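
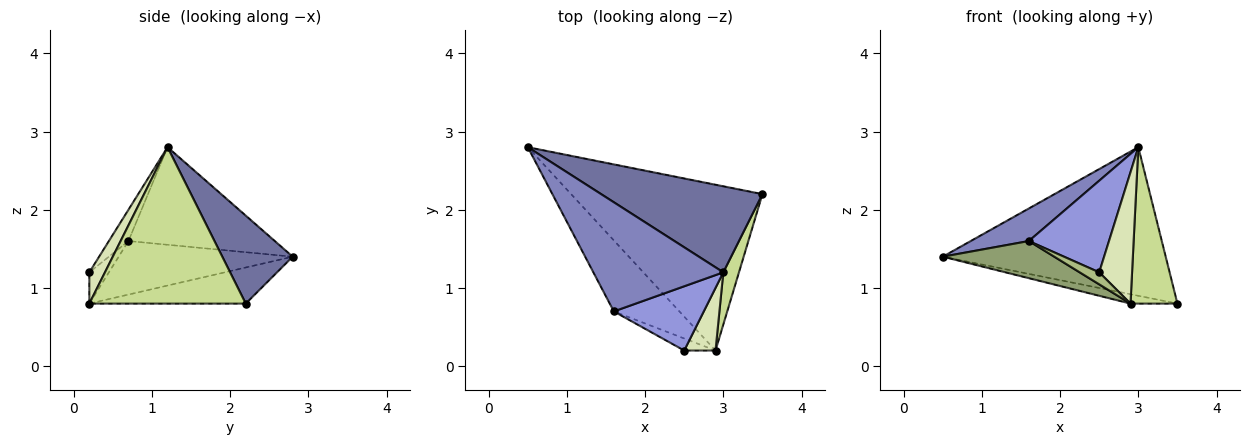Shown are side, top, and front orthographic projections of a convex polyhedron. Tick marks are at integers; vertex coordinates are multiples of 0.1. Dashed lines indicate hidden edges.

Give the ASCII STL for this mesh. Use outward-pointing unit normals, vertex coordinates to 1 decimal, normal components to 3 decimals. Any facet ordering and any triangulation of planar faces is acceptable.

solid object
 facet normal 0.264 0.835 0.483
  outer loop
   vertex 3.0 1.2 2.8
   vertex 3.5 2.2 0.8
   vertex 0.5 2.8 1.4
  endloop
 endfacet
 facet normal -0.584 -0.232 0.778
  outer loop
   vertex 1.6 0.7 1.6
   vertex 3.0 1.2 2.8
   vertex 0.5 2.8 1.4
  endloop
 endfacet
 facet normal -0.196 -0.803 0.563
  outer loop
   vertex 1.6 0.7 1.6
   vertex 2.5 0.2 1.2
   vertex 3.0 1.2 2.8
  endloop
 endfacet
 facet normal -0.185 0.056 -0.981
  outer loop
   vertex 2.9 0.2 0.8
   vertex 0.5 2.8 1.4
   vertex 3.5 2.2 0.8
  endloop
 endfacet
 facet normal -0.586 -0.375 -0.718
  outer loop
   vertex 2.9 0.2 0.8
   vertex 1.6 0.7 1.6
   vertex 0.5 2.8 1.4
  endloop
 endfacet
 facet normal -0.577 -0.577 -0.577
  outer loop
   vertex 2.9 0.2 0.8
   vertex 2.5 0.2 1.2
   vertex 1.6 0.7 1.6
  endloop
 endfacet
 facet normal 0.953 -0.286 0.095
  outer loop
   vertex 2.9 0.2 0.8
   vertex 3.5 2.2 0.8
   vertex 3.0 1.2 2.8
  endloop
 endfacet
 facet normal 0.395 -0.829 0.395
  outer loop
   vertex 2.9 0.2 0.8
   vertex 3.0 1.2 2.8
   vertex 2.5 0.2 1.2
  endloop
 endfacet
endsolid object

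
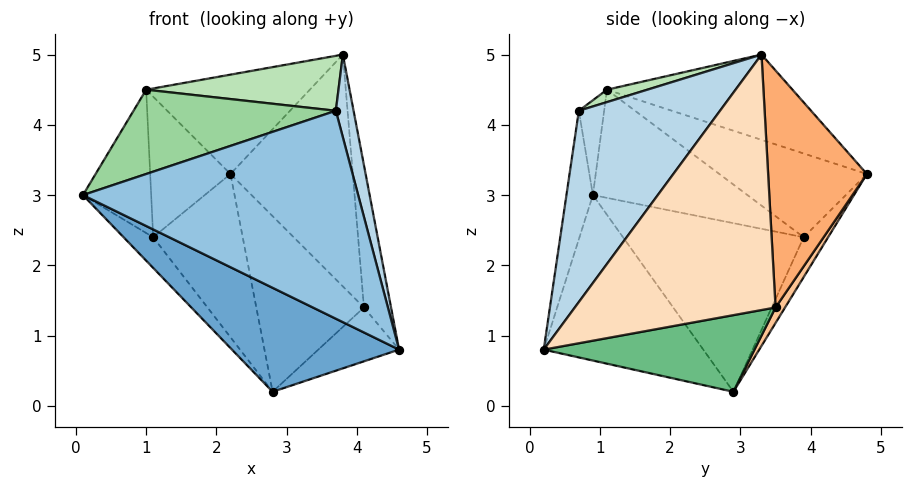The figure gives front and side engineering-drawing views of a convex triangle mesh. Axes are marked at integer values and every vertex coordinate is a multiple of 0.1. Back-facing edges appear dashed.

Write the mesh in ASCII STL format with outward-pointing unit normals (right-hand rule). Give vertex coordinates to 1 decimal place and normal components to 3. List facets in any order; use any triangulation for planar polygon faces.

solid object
 facet normal -0.446 -0.467 -0.764
  outer loop
   vertex 2.8 2.9 0.2
   vertex 4.6 0.2 0.8
   vertex 0.1 0.9 3.0
  endloop
 endfacet
 facet normal -0.095 -0.988 0.120
  outer loop
   vertex 3.7 0.7 4.2
   vertex 0.1 0.9 3.0
   vertex 4.6 0.2 0.8
  endloop
 endfacet
 facet normal 0.955 -0.120 0.270
  outer loop
   vertex 3.7 0.7 4.2
   vertex 4.6 0.2 0.8
   vertex 3.8 3.3 5.0
  endloop
 endfacet
 facet normal -0.757 0.124 -0.641
  outer loop
   vertex 1.1 3.9 2.4
   vertex 2.8 2.9 0.2
   vertex 0.1 0.9 3.0
  endloop
 endfacet
 facet normal -0.222 0.812 -0.540
  outer loop
   vertex 1.1 3.9 2.4
   vertex 2.2 4.8 3.3
   vertex 2.8 2.9 0.2
  endloop
 endfacet
 facet normal 0.625 0.775 0.095
  outer loop
   vertex 4.1 3.5 1.4
   vertex 2.2 4.8 3.3
   vertex 3.8 3.3 5.0
  endloop
 endfacet
 facet normal 0.076 0.857 -0.510
  outer loop
   vertex 4.1 3.5 1.4
   vertex 2.8 2.9 0.2
   vertex 2.2 4.8 3.3
  endloop
 endfacet
 facet normal 0.987 0.133 0.090
  outer loop
   vertex 4.1 3.5 1.4
   vertex 3.8 3.3 5.0
   vertex 4.6 0.2 0.8
  endloop
 endfacet
 facet normal 0.601 0.230 -0.766
  outer loop
   vertex 4.1 3.5 1.4
   vertex 4.6 0.2 0.8
   vertex 2.8 2.9 0.2
  endloop
 endfacet
 facet normal -0.121 -0.972 0.202
  outer loop
   vertex 1.0 1.1 4.5
   vertex 0.1 0.9 3.0
   vertex 3.7 0.7 4.2
  endloop
 endfacet
 facet normal 0.062 -0.296 0.953
  outer loop
   vertex 1.0 1.1 4.5
   vertex 3.7 0.7 4.2
   vertex 3.8 3.3 5.0
  endloop
 endfacet
 facet normal -0.460 0.405 0.790
  outer loop
   vertex 1.0 1.1 4.5
   vertex 3.8 3.3 5.0
   vertex 2.2 4.8 3.3
  endloop
 endfacet
 facet normal -0.820 0.362 0.444
  outer loop
   vertex 1.0 1.1 4.5
   vertex 1.1 3.9 2.4
   vertex 0.1 0.9 3.0
  endloop
 endfacet
 facet normal -0.755 0.411 0.512
  outer loop
   vertex 1.0 1.1 4.5
   vertex 2.2 4.8 3.3
   vertex 1.1 3.9 2.4
  endloop
 endfacet
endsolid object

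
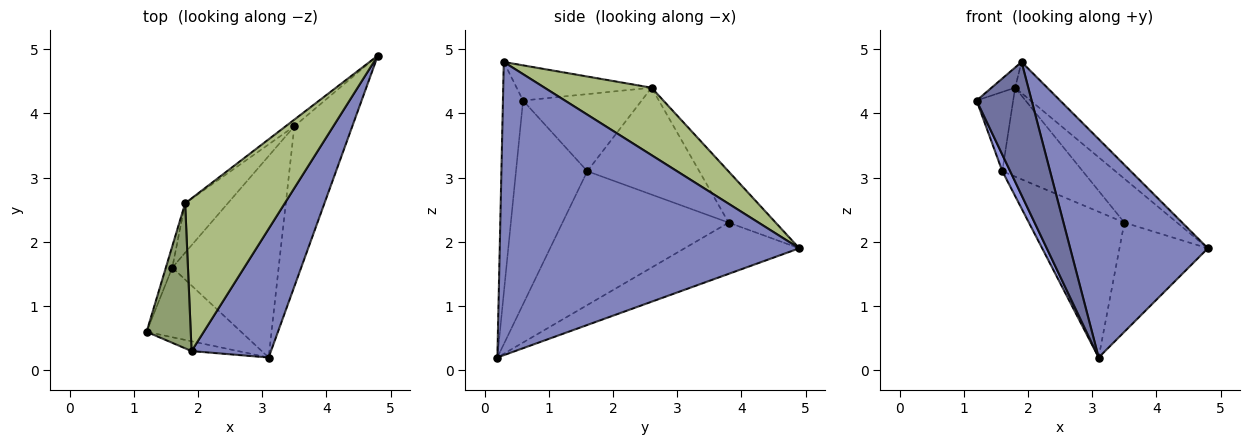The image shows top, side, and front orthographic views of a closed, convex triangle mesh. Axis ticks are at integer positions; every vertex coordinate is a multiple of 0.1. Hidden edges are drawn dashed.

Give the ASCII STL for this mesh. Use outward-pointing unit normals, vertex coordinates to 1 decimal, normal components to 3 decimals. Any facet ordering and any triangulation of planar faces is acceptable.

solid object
 facet normal -0.342 -0.937 -0.069
  outer loop
   vertex 1.9 0.3 4.8
   vertex 1.2 0.6 4.2
   vertex 3.1 0.2 0.2
  endloop
 endfacet
 facet normal 0.882 -0.406 0.239
  outer loop
   vertex 1.9 0.3 4.8
   vertex 3.1 0.2 0.2
   vertex 4.8 4.9 1.9
  endloop
 endfacet
 facet normal -0.903 -0.100 -0.419
  outer loop
   vertex 1.6 1.6 3.1
   vertex 3.1 0.2 0.2
   vertex 1.2 0.6 4.2
  endloop
 endfacet
 facet normal -0.953 0.294 -0.079
  outer loop
   vertex 1.8 2.6 4.4
   vertex 1.6 1.6 3.1
   vertex 1.2 0.6 4.2
  endloop
 endfacet
 facet normal -0.620 0.108 0.777
  outer loop
   vertex 1.8 2.6 4.4
   vertex 1.2 0.6 4.2
   vertex 1.9 0.3 4.8
  endloop
 endfacet
 facet normal 0.553 0.166 0.816
  outer loop
   vertex 1.8 2.6 4.4
   vertex 1.9 0.3 4.8
   vertex 4.8 4.9 1.9
  endloop
 endfacet
 facet normal -0.590 0.455 -0.667
  outer loop
   vertex 3.5 3.8 2.3
   vertex 4.8 4.9 1.9
   vertex 3.1 0.2 0.2
  endloop
 endfacet
 facet normal -0.714 0.410 -0.567
  outer loop
   vertex 3.5 3.8 2.3
   vertex 3.1 0.2 0.2
   vertex 1.6 1.6 3.1
  endloop
 endfacet
 facet normal -0.662 0.741 -0.112
  outer loop
   vertex 3.5 3.8 2.3
   vertex 1.8 2.6 4.4
   vertex 4.8 4.9 1.9
  endloop
 endfacet
 facet normal -0.773 0.555 -0.308
  outer loop
   vertex 3.5 3.8 2.3
   vertex 1.6 1.6 3.1
   vertex 1.8 2.6 4.4
  endloop
 endfacet
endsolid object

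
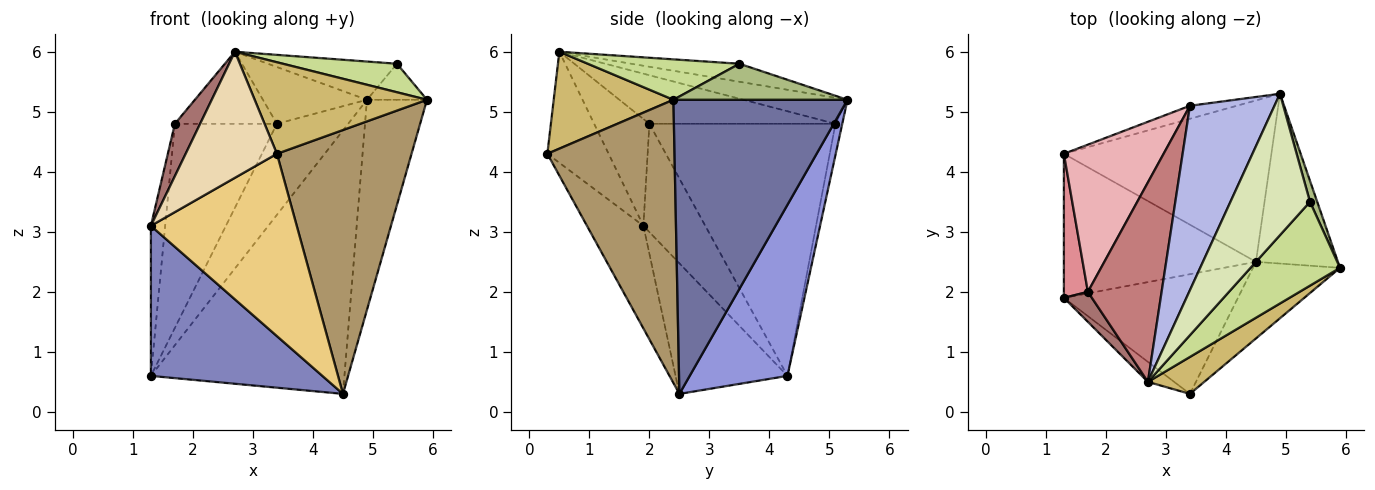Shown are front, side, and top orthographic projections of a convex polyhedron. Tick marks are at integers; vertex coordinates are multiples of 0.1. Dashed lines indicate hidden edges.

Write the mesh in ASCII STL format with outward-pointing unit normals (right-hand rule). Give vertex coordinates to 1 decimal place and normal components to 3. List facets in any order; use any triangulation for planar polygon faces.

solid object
 facet normal 0.914 0.315 -0.255
  outer loop
   vertex 4.5 2.5 0.3
   vertex 4.9 5.3 5.2
   vertex 5.9 2.4 5.2
  endloop
 endfacet
 facet normal -0.426 -0.653 -0.627
  outer loop
   vertex 1.3 4.3 0.6
   vertex 4.5 2.5 0.3
   vertex 1.3 1.9 3.1
  endloop
 endfacet
 facet normal 0.396 0.783 -0.480
  outer loop
   vertex 1.3 4.3 0.6
   vertex 4.9 5.3 5.2
   vertex 4.5 2.5 0.3
  endloop
 endfacet
 facet normal -0.282 0.282 0.917
  outer loop
   vertex 3.4 5.1 4.8
   vertex 2.7 0.5 6.0
   vertex 4.9 5.3 5.2
  endloop
 endfacet
 facet normal -0.094 0.986 -0.141
  outer loop
   vertex 3.4 5.1 4.8
   vertex 4.9 5.3 5.2
   vertex 1.3 4.3 0.6
  endloop
 endfacet
 facet normal 0.929 0.320 0.187
  outer loop
   vertex 5.4 3.5 5.8
   vertex 5.9 2.4 5.2
   vertex 4.9 5.3 5.2
  endloop
 endfacet
 facet normal 0.393 -0.296 0.870
  outer loop
   vertex 5.4 3.5 5.8
   vertex 2.7 0.5 6.0
   vertex 5.9 2.4 5.2
  endloop
 endfacet
 facet normal -0.214 0.255 0.943
  outer loop
   vertex 5.4 3.5 5.8
   vertex 4.9 5.3 5.2
   vertex 2.7 0.5 6.0
  endloop
 endfacet
 facet normal 0.672 -0.711 -0.206
  outer loop
   vertex 3.4 0.3 4.3
   vertex 4.5 2.5 0.3
   vertex 5.9 2.4 5.2
  endloop
 endfacet
 facet normal 0.542 -0.780 0.315
  outer loop
   vertex 3.4 0.3 4.3
   vertex 5.9 2.4 5.2
   vertex 2.7 0.5 6.0
  endloop
 endfacet
 facet normal -0.308 -0.795 -0.522
  outer loop
   vertex 3.4 0.3 4.3
   vertex 1.3 1.9 3.1
   vertex 4.5 2.5 0.3
  endloop
 endfacet
 facet normal -0.553 -0.823 -0.131
  outer loop
   vertex 3.4 0.3 4.3
   vertex 2.7 0.5 6.0
   vertex 1.3 1.9 3.1
  endloop
 endfacet
 facet normal -0.885 -0.404 0.232
  outer loop
   vertex 1.7 2.0 4.8
   vertex 1.3 1.9 3.1
   vertex 2.7 0.5 6.0
  endloop
 endfacet
 facet normal -0.526 0.289 0.800
  outer loop
   vertex 1.7 2.0 4.8
   vertex 2.7 0.5 6.0
   vertex 3.4 5.1 4.8
  endloop
 endfacet
 facet normal -0.952 0.220 0.211
  outer loop
   vertex 1.7 2.0 4.8
   vertex 1.3 4.3 0.6
   vertex 1.3 1.9 3.1
  endloop
 endfacet
 facet normal -0.828 0.454 0.328
  outer loop
   vertex 1.7 2.0 4.8
   vertex 3.4 5.1 4.8
   vertex 1.3 4.3 0.6
  endloop
 endfacet
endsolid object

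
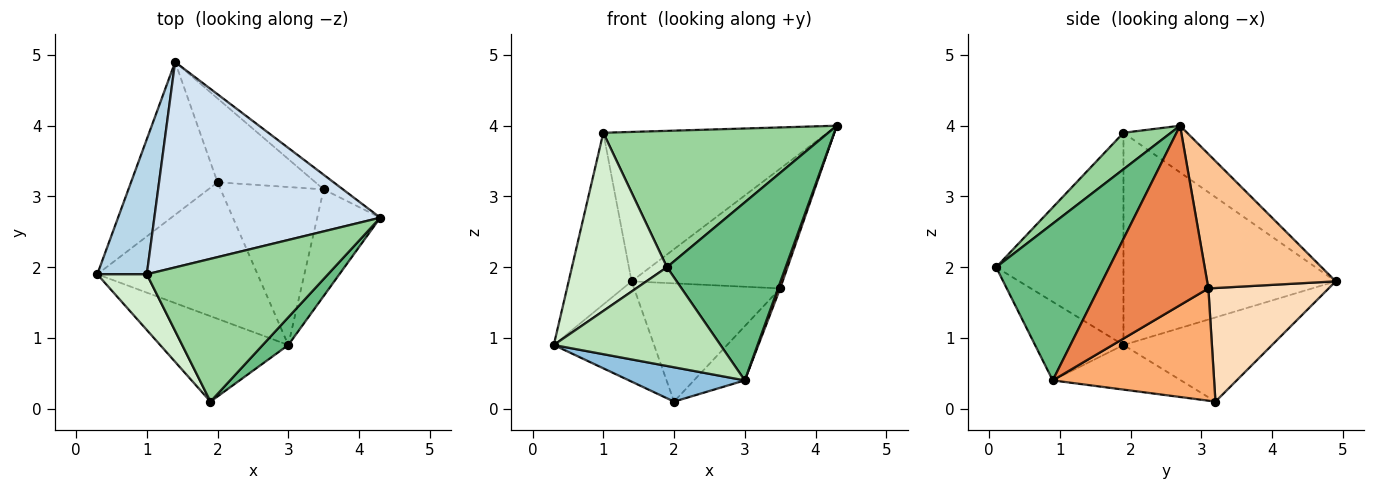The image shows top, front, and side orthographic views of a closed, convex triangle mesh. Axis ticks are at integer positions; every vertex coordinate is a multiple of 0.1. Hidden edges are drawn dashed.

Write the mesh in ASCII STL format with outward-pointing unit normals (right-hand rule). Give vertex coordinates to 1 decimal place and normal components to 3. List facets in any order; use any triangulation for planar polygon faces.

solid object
 facet normal -0.631 0.426 -0.649
  outer loop
   vertex 2.0 3.2 0.1
   vertex 0.3 1.9 0.9
   vertex 1.4 4.9 1.8
  endloop
 endfacet
 facet normal -0.261 -0.235 -0.936
  outer loop
   vertex 3.0 0.9 0.4
   vertex 0.3 1.9 0.9
   vertex 2.0 3.2 0.1
  endloop
 endfacet
 facet normal -0.936 0.278 0.218
  outer loop
   vertex 1.0 1.9 3.9
   vertex 1.4 4.9 1.8
   vertex 0.3 1.9 0.9
  endloop
 endfacet
 facet normal -0.165 0.580 0.798
  outer loop
   vertex 1.0 1.9 3.9
   vertex 4.3 2.7 4.0
   vertex 1.4 4.9 1.8
  endloop
 endfacet
 facet normal 0.943 -0.019 -0.331
  outer loop
   vertex 3.5 3.1 1.7
   vertex 4.3 2.7 4.0
   vertex 3.0 0.9 0.4
  endloop
 endfacet
 facet normal 0.718 0.226 -0.659
  outer loop
   vertex 3.5 3.1 1.7
   vertex 3.0 0.9 0.4
   vertex 2.0 3.2 0.1
  endloop
 endfacet
 facet normal 0.645 0.758 -0.093
  outer loop
   vertex 3.5 3.1 1.7
   vertex 1.4 4.9 1.8
   vertex 4.3 2.7 4.0
  endloop
 endfacet
 facet normal 0.558 0.677 -0.480
  outer loop
   vertex 3.5 3.1 1.7
   vertex 2.0 3.2 0.1
   vertex 1.4 4.9 1.8
  endloop
 endfacet
 facet normal 0.686 -0.719 0.112
  outer loop
   vertex 1.9 0.1 2.0
   vertex 3.0 0.9 0.4
   vertex 4.3 2.7 4.0
  endloop
 endfacet
 facet normal 0.144 -0.683 0.716
  outer loop
   vertex 1.9 0.1 2.0
   vertex 4.3 2.7 4.0
   vertex 1.0 1.9 3.9
  endloop
 endfacet
 facet normal -0.372 -0.702 -0.607
  outer loop
   vertex 1.9 0.1 2.0
   vertex 0.3 1.9 0.9
   vertex 3.0 0.9 0.4
  endloop
 endfacet
 facet normal -0.788 -0.588 0.184
  outer loop
   vertex 1.9 0.1 2.0
   vertex 1.0 1.9 3.9
   vertex 0.3 1.9 0.9
  endloop
 endfacet
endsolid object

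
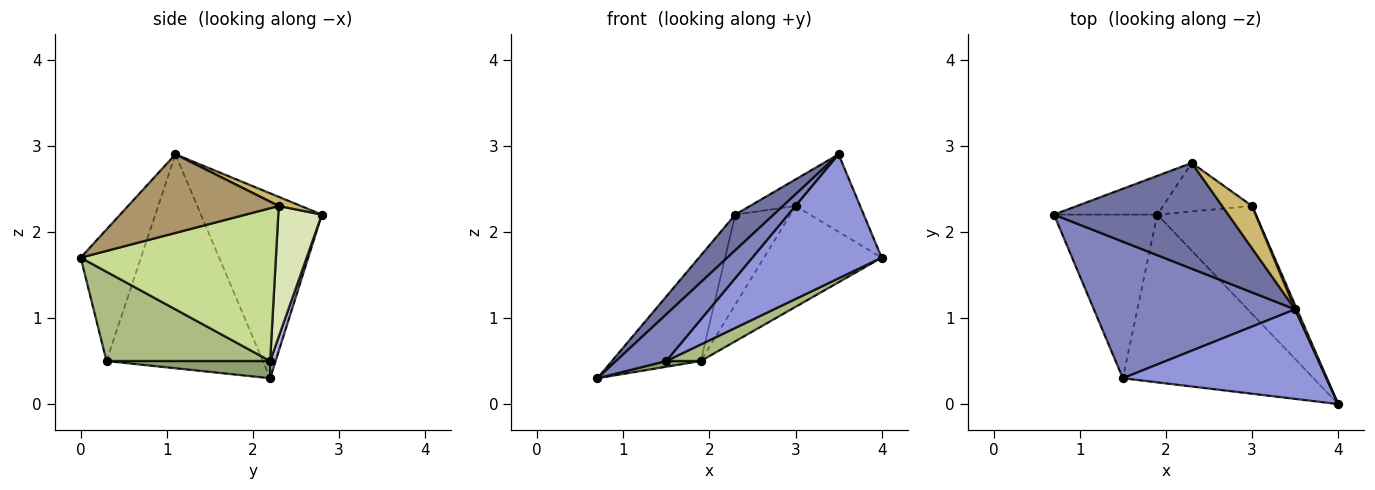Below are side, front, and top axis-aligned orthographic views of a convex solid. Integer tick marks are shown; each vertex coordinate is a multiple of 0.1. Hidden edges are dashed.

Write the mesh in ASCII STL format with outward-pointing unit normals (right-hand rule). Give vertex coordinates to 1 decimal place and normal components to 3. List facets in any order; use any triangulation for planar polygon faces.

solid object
 facet normal -0.709 -0.225 0.668
  outer loop
   vertex 3.5 1.1 2.9
   vertex 2.3 2.8 2.2
   vertex 0.7 2.2 0.3
  endloop
 endfacet
 facet normal -0.709 -0.228 0.667
  outer loop
   vertex 1.5 0.3 0.5
   vertex 3.5 1.1 2.9
   vertex 0.7 2.2 0.3
  endloop
 endfacet
 facet normal -0.354 -0.758 0.548
  outer loop
   vertex 1.5 0.3 0.5
   vertex 4.0 0.0 1.7
   vertex 3.5 1.1 2.9
  endloop
 endfacet
 facet normal 0.057 0.937 -0.344
  outer loop
   vertex 1.9 2.2 0.5
   vertex 0.7 2.2 0.3
   vertex 2.3 2.8 2.2
  endloop
 endfacet
 facet normal 0.164 -0.035 -0.986
  outer loop
   vertex 1.9 2.2 0.5
   vertex 1.5 0.3 0.5
   vertex 0.7 2.2 0.3
  endloop
 endfacet
 facet normal 0.422 -0.089 -0.902
  outer loop
   vertex 1.9 2.2 0.5
   vertex 4.0 0.0 1.7
   vertex 1.5 0.3 0.5
  endloop
 endfacet
 facet normal 0.750 0.452 -0.483
  outer loop
   vertex 3.0 2.3 2.3
   vertex 4.0 0.0 1.7
   vertex 1.9 2.2 0.5
  endloop
 endfacet
 facet normal 0.572 0.722 -0.389
  outer loop
   vertex 3.0 2.3 2.3
   vertex 1.9 2.2 0.5
   vertex 2.3 2.8 2.2
  endloop
 endfacet
 facet normal 0.919 0.394 0.022
  outer loop
   vertex 3.0 2.3 2.3
   vertex 3.5 1.1 2.9
   vertex 4.0 0.0 1.7
  endloop
 endfacet
 facet normal 0.250 0.514 0.820
  outer loop
   vertex 3.0 2.3 2.3
   vertex 2.3 2.8 2.2
   vertex 3.5 1.1 2.9
  endloop
 endfacet
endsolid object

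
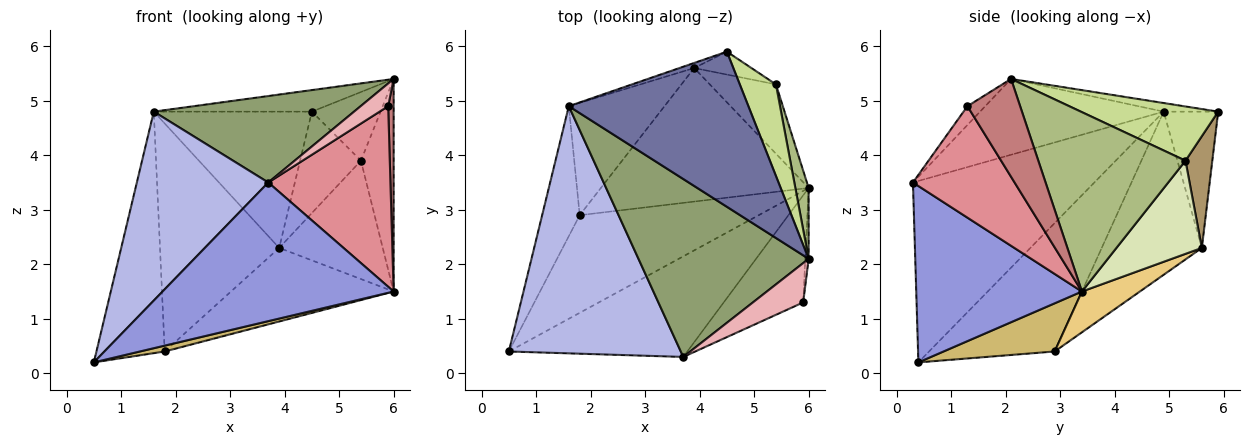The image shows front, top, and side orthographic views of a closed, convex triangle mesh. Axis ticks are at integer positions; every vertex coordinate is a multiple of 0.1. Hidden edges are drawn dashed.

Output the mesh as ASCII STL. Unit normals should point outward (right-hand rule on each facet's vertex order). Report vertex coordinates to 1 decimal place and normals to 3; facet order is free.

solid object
 facet normal -0.047 0.137 0.989
  outer loop
   vertex 1.6 4.9 4.8
   vertex 6.0 2.1 5.4
   vertex 4.5 5.9 4.8
  endloop
 endfacet
 facet normal -0.326 0.945 -0.035
  outer loop
   vertex 3.9 5.6 2.3
   vertex 1.6 4.9 4.8
   vertex 4.5 5.9 4.8
  endloop
 endfacet
 facet normal 0.502 -0.700 -0.508
  outer loop
   vertex 3.7 0.3 3.5
   vertex 0.5 0.4 0.2
   vertex 6.0 3.4 1.5
  endloop
 endfacet
 facet normal -0.642 -0.465 0.609
  outer loop
   vertex 3.7 0.3 3.5
   vertex 1.6 4.9 4.8
   vertex 0.5 0.4 0.2
  endloop
 endfacet
 facet normal -0.372 -0.406 0.835
  outer loop
   vertex 3.7 0.3 3.5
   vertex 6.0 2.1 5.4
   vertex 1.6 4.9 4.8
  endloop
 endfacet
 facet normal 0.974 0.216 0.072
  outer loop
   vertex 5.4 5.3 3.9
   vertex 6.0 2.1 5.4
   vertex 6.0 3.4 1.5
  endloop
 endfacet
 facet normal 0.768 0.384 0.512
  outer loop
   vertex 5.4 5.3 3.9
   vertex 4.5 5.9 4.8
   vertex 6.0 2.1 5.4
  endloop
 endfacet
 facet normal 0.580 0.703 -0.412
  outer loop
   vertex 5.4 5.3 3.9
   vertex 6.0 3.4 1.5
   vertex 3.9 5.6 2.3
  endloop
 endfacet
 facet normal 0.395 0.896 -0.202
  outer loop
   vertex 5.4 5.3 3.9
   vertex 3.9 5.6 2.3
   vertex 4.5 5.9 4.8
  endloop
 endfacet
 facet normal 0.259 -0.058 -0.964
  outer loop
   vertex 1.8 2.9 0.4
   vertex 6.0 3.4 1.5
   vertex 0.5 0.4 0.2
  endloop
 endfacet
 facet normal 0.169 0.476 -0.863
  outer loop
   vertex 1.8 2.9 0.4
   vertex 3.9 5.6 2.3
   vertex 6.0 3.4 1.5
  endloop
 endfacet
 facet normal -0.851 0.462 -0.249
  outer loop
   vertex 1.8 2.9 0.4
   vertex 0.5 0.4 0.2
   vertex 1.6 4.9 4.8
  endloop
 endfacet
 facet normal -0.602 0.716 -0.353
  outer loop
   vertex 1.8 2.9 0.4
   vertex 1.6 4.9 4.8
   vertex 3.9 5.6 2.3
  endloop
 endfacet
 facet normal 0.994 -0.103 -0.034
  outer loop
   vertex 5.9 1.3 4.9
   vertex 6.0 3.4 1.5
   vertex 6.0 2.1 5.4
  endloop
 endfacet
 facet normal 0.582 -0.699 -0.415
  outer loop
   vertex 5.9 1.3 4.9
   vertex 3.7 0.3 3.5
   vertex 6.0 3.4 1.5
  endloop
 endfacet
 facet normal -0.308 -0.476 0.824
  outer loop
   vertex 5.9 1.3 4.9
   vertex 6.0 2.1 5.4
   vertex 3.7 0.3 3.5
  endloop
 endfacet
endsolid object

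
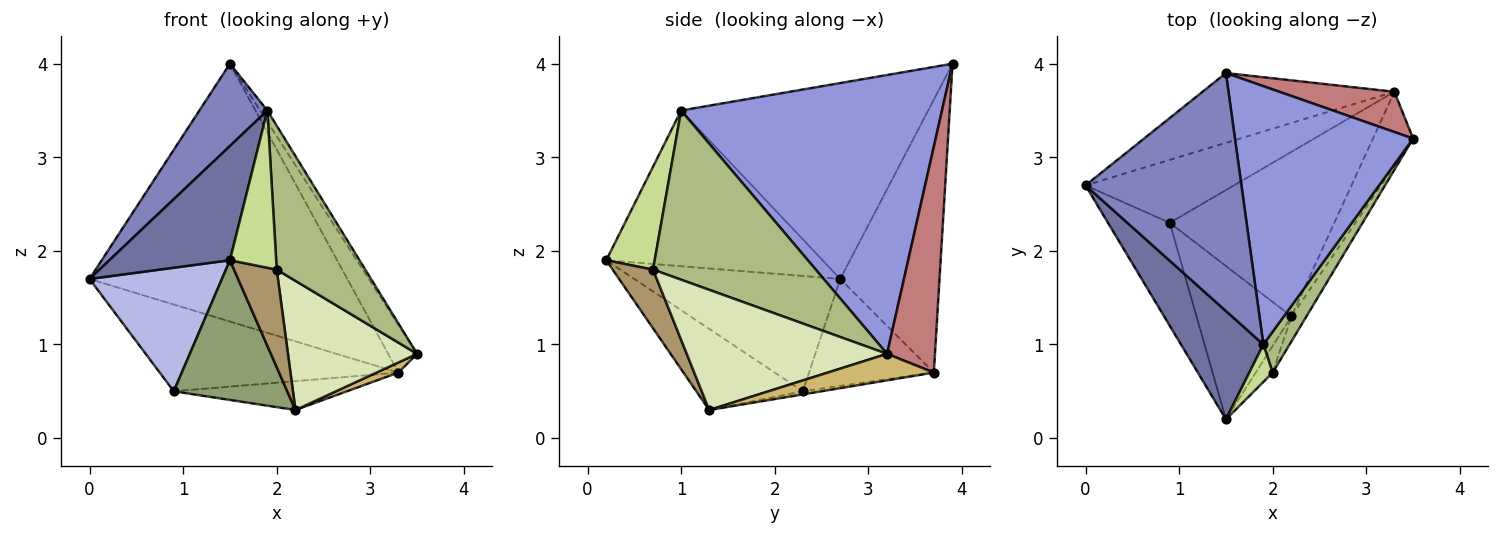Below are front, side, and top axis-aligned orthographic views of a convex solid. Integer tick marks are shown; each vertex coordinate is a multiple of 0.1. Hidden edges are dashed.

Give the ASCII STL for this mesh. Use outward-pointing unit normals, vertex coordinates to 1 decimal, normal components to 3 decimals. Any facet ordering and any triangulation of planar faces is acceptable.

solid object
 facet normal -0.793 -0.442 0.419
  outer loop
   vertex 1.9 1.0 3.5
   vertex 0.0 2.7 1.7
   vertex 1.5 0.2 1.9
  endloop
 endfacet
 facet normal -0.765 -0.210 0.609
  outer loop
   vertex 1.9 1.0 3.5
   vertex 1.5 3.9 4.0
   vertex 0.0 2.7 1.7
  endloop
 endfacet
 facet normal 0.842 0.023 0.538
  outer loop
   vertex 1.9 1.0 3.5
   vertex 3.5 3.2 0.9
   vertex 1.5 3.9 4.0
  endloop
 endfacet
 facet normal -0.767 -0.493 -0.411
  outer loop
   vertex 0.9 2.3 0.5
   vertex 1.5 0.2 1.9
   vertex 0.0 2.7 1.7
  endloop
 endfacet
 facet normal -0.534 -0.569 -0.625
  outer loop
   vertex 0.9 2.3 0.5
   vertex 2.2 1.3 0.3
   vertex 1.5 0.2 1.9
  endloop
 endfacet
 facet normal 0.870 -0.474 0.135
  outer loop
   vertex 2.0 0.7 1.8
   vertex 3.5 3.2 0.9
   vertex 1.9 1.0 3.5
  endloop
 endfacet
 facet normal 0.714 -0.681 0.162
  outer loop
   vertex 2.0 0.7 1.8
   vertex 1.9 1.0 3.5
   vertex 1.5 0.2 1.9
  endloop
 endfacet
 facet normal 0.836 -0.539 -0.104
  outer loop
   vertex 2.0 0.7 1.8
   vertex 2.2 1.3 0.3
   vertex 3.5 3.2 0.9
  endloop
 endfacet
 facet normal 0.674 -0.713 -0.195
  outer loop
   vertex 2.0 0.7 1.8
   vertex 1.5 0.2 1.9
   vertex 2.2 1.3 0.3
  endloop
 endfacet
 facet normal 0.547 -0.113 -0.829
  outer loop
   vertex 3.3 3.7 0.7
   vertex 3.5 3.2 0.9
   vertex 2.2 1.3 0.3
  endloop
 endfacet
 facet normal -0.019 0.173 -0.985
  outer loop
   vertex 3.3 3.7 0.7
   vertex 2.2 1.3 0.3
   vertex 0.9 2.3 0.5
  endloop
 endfacet
 facet normal -0.390 0.745 -0.541
  outer loop
   vertex 3.3 3.7 0.7
   vertex 0.9 2.3 0.5
   vertex 0.0 2.7 1.7
  endloop
 endfacet
 facet normal -0.348 0.905 -0.245
  outer loop
   vertex 3.3 3.7 0.7
   vertex 0.0 2.7 1.7
   vertex 1.5 3.9 4.0
  endloop
 endfacet
 facet normal 0.785 0.474 0.399
  outer loop
   vertex 3.3 3.7 0.7
   vertex 1.5 3.9 4.0
   vertex 3.5 3.2 0.9
  endloop
 endfacet
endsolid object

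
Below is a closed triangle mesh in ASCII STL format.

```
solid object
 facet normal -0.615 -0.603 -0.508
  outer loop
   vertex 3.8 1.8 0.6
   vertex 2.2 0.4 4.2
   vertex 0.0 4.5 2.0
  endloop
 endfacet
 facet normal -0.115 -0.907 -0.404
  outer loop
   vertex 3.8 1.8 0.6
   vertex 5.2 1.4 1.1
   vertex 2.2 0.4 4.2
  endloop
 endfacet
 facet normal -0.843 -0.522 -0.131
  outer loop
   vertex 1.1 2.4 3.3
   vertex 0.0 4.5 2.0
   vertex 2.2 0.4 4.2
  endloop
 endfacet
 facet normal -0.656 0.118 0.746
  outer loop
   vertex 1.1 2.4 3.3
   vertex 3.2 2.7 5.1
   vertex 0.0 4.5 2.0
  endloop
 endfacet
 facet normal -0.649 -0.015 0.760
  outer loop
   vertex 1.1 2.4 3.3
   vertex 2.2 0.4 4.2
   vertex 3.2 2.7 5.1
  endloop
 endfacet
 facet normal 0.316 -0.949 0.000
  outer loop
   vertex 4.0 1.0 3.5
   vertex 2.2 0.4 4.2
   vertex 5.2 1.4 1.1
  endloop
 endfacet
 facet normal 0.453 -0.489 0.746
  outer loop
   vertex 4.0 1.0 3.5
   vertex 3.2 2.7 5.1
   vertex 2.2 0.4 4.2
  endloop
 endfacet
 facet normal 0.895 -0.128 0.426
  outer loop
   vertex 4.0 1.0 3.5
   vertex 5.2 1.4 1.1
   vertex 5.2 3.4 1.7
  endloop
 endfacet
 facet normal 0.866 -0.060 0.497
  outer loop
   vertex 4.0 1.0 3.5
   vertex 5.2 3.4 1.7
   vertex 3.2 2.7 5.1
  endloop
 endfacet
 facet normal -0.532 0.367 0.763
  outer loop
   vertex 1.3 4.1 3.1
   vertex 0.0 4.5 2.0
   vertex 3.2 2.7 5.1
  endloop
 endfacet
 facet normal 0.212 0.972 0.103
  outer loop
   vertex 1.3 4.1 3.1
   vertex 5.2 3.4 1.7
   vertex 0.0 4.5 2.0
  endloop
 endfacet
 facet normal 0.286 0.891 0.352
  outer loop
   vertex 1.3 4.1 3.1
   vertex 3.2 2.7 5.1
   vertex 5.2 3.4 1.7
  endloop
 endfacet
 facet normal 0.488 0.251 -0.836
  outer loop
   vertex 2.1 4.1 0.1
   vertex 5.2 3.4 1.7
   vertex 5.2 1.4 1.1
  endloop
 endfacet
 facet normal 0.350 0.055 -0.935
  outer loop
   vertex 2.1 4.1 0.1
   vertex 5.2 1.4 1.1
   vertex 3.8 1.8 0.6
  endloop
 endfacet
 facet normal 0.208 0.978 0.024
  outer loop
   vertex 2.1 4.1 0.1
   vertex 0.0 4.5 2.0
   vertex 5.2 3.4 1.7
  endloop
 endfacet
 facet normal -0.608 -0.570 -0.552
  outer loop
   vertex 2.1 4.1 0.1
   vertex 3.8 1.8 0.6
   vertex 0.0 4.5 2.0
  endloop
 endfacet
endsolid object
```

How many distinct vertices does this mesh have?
10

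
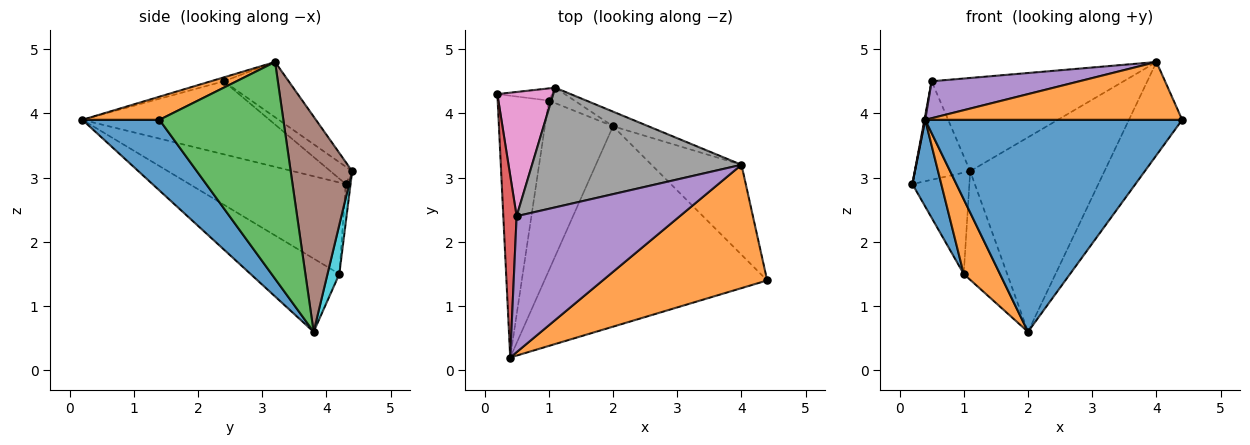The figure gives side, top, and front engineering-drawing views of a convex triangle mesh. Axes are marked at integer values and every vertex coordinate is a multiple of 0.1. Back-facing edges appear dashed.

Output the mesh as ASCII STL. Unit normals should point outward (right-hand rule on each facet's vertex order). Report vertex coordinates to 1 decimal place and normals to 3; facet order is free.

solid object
 facet normal 0.213 -0.710 -0.671
  outer loop
   vertex 2.0 3.8 0.6
   vertex 4.4 1.4 3.9
   vertex 0.4 0.2 3.9
  endloop
 endfacet
 facet normal 0.126 -0.421 0.898
  outer loop
   vertex 4.0 3.2 4.8
   vertex 0.4 0.2 3.9
   vertex 4.4 1.4 3.9
  endloop
 endfacet
 facet normal 0.859 0.369 -0.356
  outer loop
   vertex 4.0 3.2 4.8
   vertex 4.4 1.4 3.9
   vertex 2.0 3.8 0.6
  endloop
 endfacet
 facet normal -0.984 -0.004 0.179
  outer loop
   vertex 0.5 2.4 4.5
   vertex 0.2 4.3 2.9
   vertex 0.4 0.2 3.9
  endloop
 endfacet
 facet normal -0.023 -0.262 0.965
  outer loop
   vertex 0.5 2.4 4.5
   vertex 0.4 0.2 3.9
   vertex 4.0 3.2 4.8
  endloop
 endfacet
 facet normal 0.415 0.907 -0.068
  outer loop
   vertex 1.1 4.4 3.1
   vertex 4.0 3.2 4.8
   vertex 2.0 3.8 0.6
  endloop
 endfacet
 facet normal -0.236 0.604 0.761
  outer loop
   vertex 1.1 4.4 3.1
   vertex 0.2 4.3 2.9
   vertex 0.5 2.4 4.5
  endloop
 endfacet
 facet normal -0.204 0.602 0.772
  outer loop
   vertex 1.1 4.4 3.1
   vertex 0.5 2.4 4.5
   vertex 4.0 3.2 4.8
  endloop
 endfacet
 facet normal -0.084 0.989 -0.118
  outer loop
   vertex 1.0 4.2 1.5
   vertex 0.2 4.3 2.9
   vertex 1.1 4.4 3.1
  endloop
 endfacet
 facet normal 0.260 0.956 -0.136
  outer loop
   vertex 1.0 4.2 1.5
   vertex 1.1 4.4 3.1
   vertex 2.0 3.8 0.6
  endloop
 endfacet
 facet normal -0.862 -0.159 -0.481
  outer loop
   vertex 1.0 4.2 1.5
   vertex 0.4 0.2 3.9
   vertex 0.2 4.3 2.9
  endloop
 endfacet
 facet normal -0.702 -0.286 -0.652
  outer loop
   vertex 1.0 4.2 1.5
   vertex 2.0 3.8 0.6
   vertex 0.4 0.2 3.9
  endloop
 endfacet
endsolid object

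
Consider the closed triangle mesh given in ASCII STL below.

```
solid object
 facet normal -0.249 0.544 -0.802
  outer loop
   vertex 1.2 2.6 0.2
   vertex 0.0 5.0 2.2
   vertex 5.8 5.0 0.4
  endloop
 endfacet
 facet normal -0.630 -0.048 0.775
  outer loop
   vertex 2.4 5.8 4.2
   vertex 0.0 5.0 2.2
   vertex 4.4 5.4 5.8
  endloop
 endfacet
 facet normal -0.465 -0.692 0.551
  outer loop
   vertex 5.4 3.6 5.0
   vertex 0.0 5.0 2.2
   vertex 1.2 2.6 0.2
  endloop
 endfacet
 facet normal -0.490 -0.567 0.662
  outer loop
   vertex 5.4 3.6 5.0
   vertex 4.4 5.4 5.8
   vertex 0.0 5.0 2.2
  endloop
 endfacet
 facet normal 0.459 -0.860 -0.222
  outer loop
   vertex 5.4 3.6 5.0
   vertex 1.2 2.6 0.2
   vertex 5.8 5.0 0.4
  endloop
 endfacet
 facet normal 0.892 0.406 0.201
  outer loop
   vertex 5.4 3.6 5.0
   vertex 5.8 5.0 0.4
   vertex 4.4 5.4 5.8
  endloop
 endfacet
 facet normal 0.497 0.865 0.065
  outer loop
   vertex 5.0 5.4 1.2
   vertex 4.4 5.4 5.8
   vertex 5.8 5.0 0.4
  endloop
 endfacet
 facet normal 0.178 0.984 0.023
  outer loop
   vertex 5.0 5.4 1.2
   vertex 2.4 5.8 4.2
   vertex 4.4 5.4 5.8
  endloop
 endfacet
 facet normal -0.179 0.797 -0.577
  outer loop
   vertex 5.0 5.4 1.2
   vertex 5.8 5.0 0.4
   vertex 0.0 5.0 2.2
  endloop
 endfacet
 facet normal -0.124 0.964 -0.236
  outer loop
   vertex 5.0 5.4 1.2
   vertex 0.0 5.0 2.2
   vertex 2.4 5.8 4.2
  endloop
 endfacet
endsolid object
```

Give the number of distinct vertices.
7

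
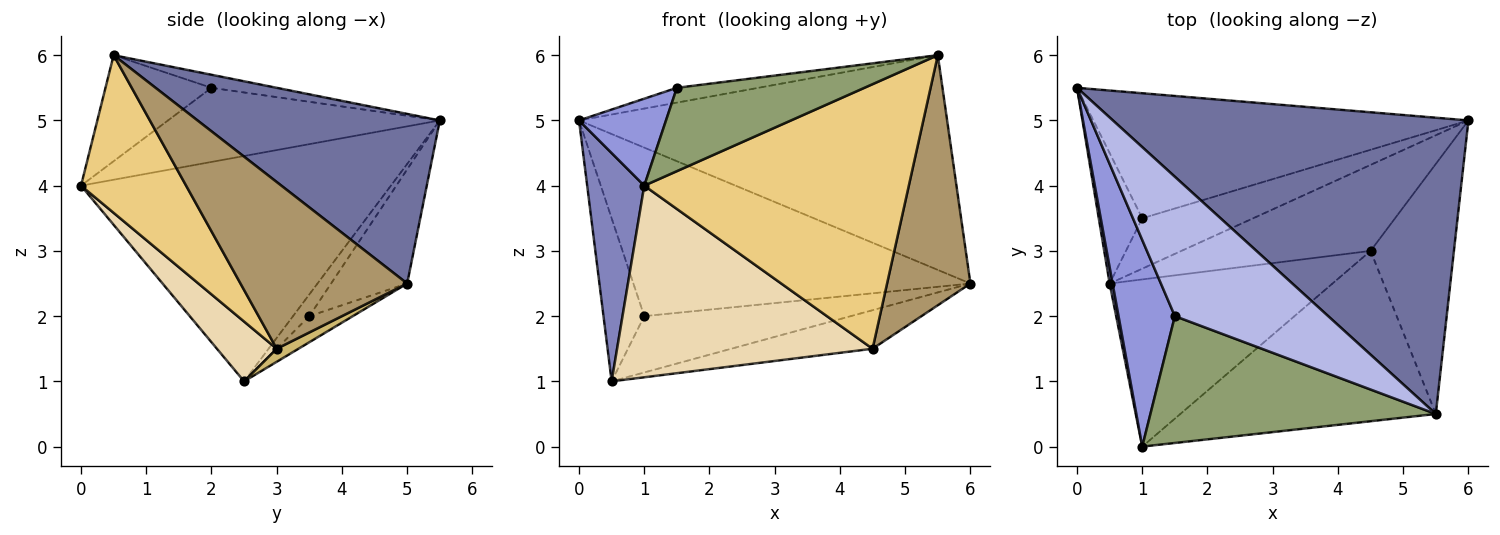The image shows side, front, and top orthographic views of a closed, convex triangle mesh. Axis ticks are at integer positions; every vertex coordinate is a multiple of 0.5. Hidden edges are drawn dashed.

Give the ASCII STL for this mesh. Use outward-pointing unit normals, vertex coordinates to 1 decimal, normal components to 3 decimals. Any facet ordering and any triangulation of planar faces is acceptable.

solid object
 facet normal 0.360 0.547 0.755
  outer loop
   vertex 5.5 0.5 6.0
   vertex 6.0 5.0 2.5
   vertex 0.0 5.5 5.0
  endloop
 endfacet
 facet normal -0.983 -0.181 0.013
  outer loop
   vertex 0.5 2.5 1.0
   vertex 1.0 0.0 4.0
   vertex 0.0 5.5 5.0
  endloop
 endfacet
 facet normal -0.772 -0.247 0.586
  outer loop
   vertex 1.5 2.0 5.5
   vertex 0.0 5.5 5.0
   vertex 1.0 0.0 4.0
  endloop
 endfacet
 facet normal -0.084 0.105 0.991
  outer loop
   vertex 1.5 2.0 5.5
   vertex 5.5 0.5 6.0
   vertex 0.0 5.5 5.0
  endloop
 endfacet
 facet normal -0.296 -0.524 0.798
  outer loop
   vertex 1.5 2.0 5.5
   vertex 1.0 0.0 4.0
   vertex 5.5 0.5 6.0
  endloop
 endfacet
 facet normal -0.178 0.790 -0.586
  outer loop
   vertex 1.0 3.5 2.0
   vertex 0.0 5.5 5.0
   vertex 6.0 5.0 2.5
  endloop
 endfacet
 facet normal -0.298 0.745 -0.596
  outer loop
   vertex 1.0 3.5 2.0
   vertex 0.5 2.5 1.0
   vertex 0.0 5.5 5.0
  endloop
 endfacet
 facet normal -0.155 0.736 -0.659
  outer loop
   vertex 1.0 3.5 2.0
   vertex 6.0 5.0 2.5
   vertex 0.5 2.5 1.0
  endloop
 endfacet
 facet normal 0.816 -0.408 -0.408
  outer loop
   vertex 4.5 3.0 1.5
   vertex 6.0 5.0 2.5
   vertex 5.5 0.5 6.0
  endloop
 endfacet
 facet normal 0.063 0.408 -0.911
  outer loop
   vertex 4.5 3.0 1.5
   vertex 0.5 2.5 1.0
   vertex 6.0 5.0 2.5
  endloop
 endfacet
 facet normal 0.317 -0.797 -0.513
  outer loop
   vertex 4.5 3.0 1.5
   vertex 5.5 0.5 6.0
   vertex 1.0 0.0 4.0
  endloop
 endfacet
 facet normal 0.174 -0.742 -0.647
  outer loop
   vertex 4.5 3.0 1.5
   vertex 1.0 0.0 4.0
   vertex 0.5 2.5 1.0
  endloop
 endfacet
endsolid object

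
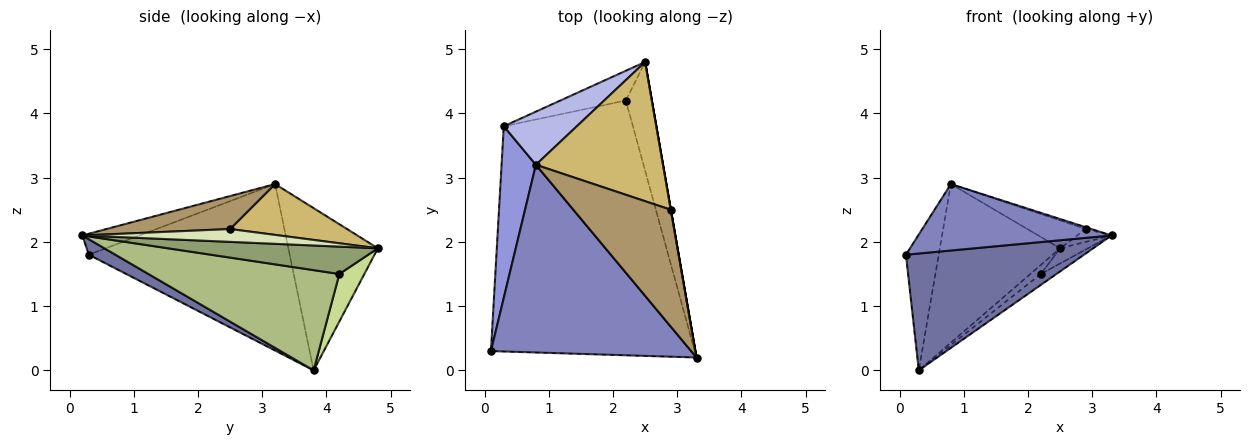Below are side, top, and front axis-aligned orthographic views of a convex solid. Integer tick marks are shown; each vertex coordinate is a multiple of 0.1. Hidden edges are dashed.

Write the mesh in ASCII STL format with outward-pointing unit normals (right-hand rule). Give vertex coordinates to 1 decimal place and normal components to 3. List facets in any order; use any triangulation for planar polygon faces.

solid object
 facet normal 0.069 -0.459 -0.886
  outer loop
   vertex 0.3 3.8 0.0
   vertex 3.3 0.2 2.1
   vertex 0.1 0.3 1.8
  endloop
 endfacet
 facet normal -0.098 -0.332 0.938
  outer loop
   vertex 0.8 3.2 2.9
   vertex 0.1 0.3 1.8
   vertex 3.3 0.2 2.1
  endloop
 endfacet
 facet normal -0.967 0.158 0.199
  outer loop
   vertex 0.8 3.2 2.9
   vertex 0.3 3.8 0.0
   vertex 0.1 0.3 1.8
  endloop
 endfacet
 facet normal -0.576 0.775 0.260
  outer loop
   vertex 0.8 3.2 2.9
   vertex 2.5 4.8 1.9
   vertex 0.3 3.8 0.0
  endloop
 endfacet
 facet normal 0.722 0.096 -0.685
  outer loop
   vertex 2.2 4.2 1.5
   vertex 2.5 4.8 1.9
   vertex 3.3 0.2 2.1
  endloop
 endfacet
 facet normal 0.612 0.050 -0.789
  outer loop
   vertex 2.2 4.2 1.5
   vertex 3.3 0.2 2.1
   vertex 0.3 3.8 0.0
  endloop
 endfacet
 facet normal 0.570 0.239 -0.786
  outer loop
   vertex 2.2 4.2 1.5
   vertex 0.3 3.8 0.0
   vertex 2.5 4.8 1.9
  endloop
 endfacet
 facet normal 0.985 0.171 0.000
  outer loop
   vertex 2.9 2.5 2.2
   vertex 3.3 0.2 2.1
   vertex 2.5 4.8 1.9
  endloop
 endfacet
 facet normal 0.321 0.015 0.947
  outer loop
   vertex 2.9 2.5 2.2
   vertex 0.8 3.2 2.9
   vertex 3.3 0.2 2.1
  endloop
 endfacet
 facet normal 0.365 0.183 0.913
  outer loop
   vertex 2.9 2.5 2.2
   vertex 2.5 4.8 1.9
   vertex 0.8 3.2 2.9
  endloop
 endfacet
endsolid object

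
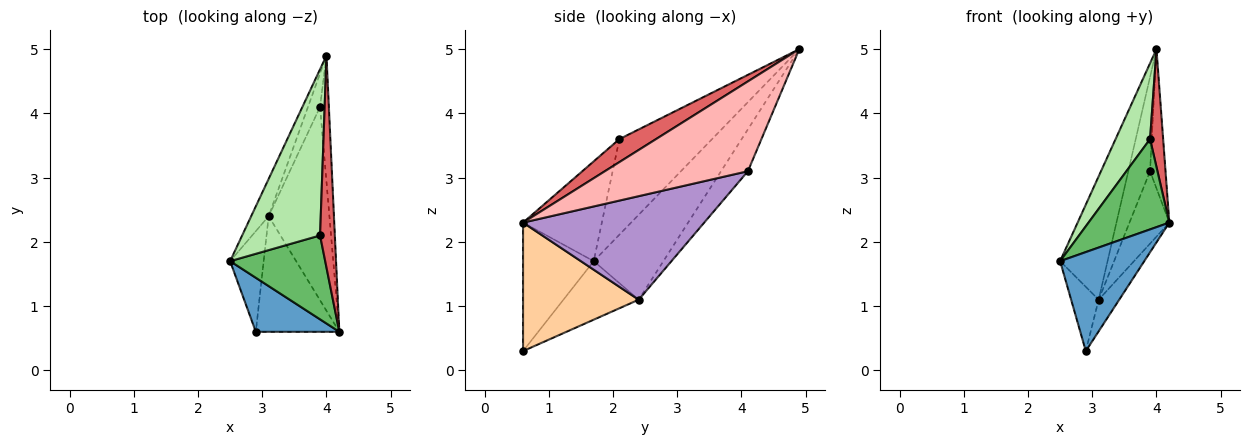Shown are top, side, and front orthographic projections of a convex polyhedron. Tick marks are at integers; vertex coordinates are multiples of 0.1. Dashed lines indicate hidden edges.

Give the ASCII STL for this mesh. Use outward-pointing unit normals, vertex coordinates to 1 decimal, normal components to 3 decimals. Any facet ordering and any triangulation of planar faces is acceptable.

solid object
 facet normal -0.593 -0.707 0.386
  outer loop
   vertex 2.9 0.6 0.3
   vertex 4.2 0.6 2.3
   vertex 2.5 1.7 1.7
  endloop
 endfacet
 facet normal -0.815 0.555 -0.168
  outer loop
   vertex 3.1 2.4 1.1
   vertex 2.5 1.7 1.7
   vertex 4.0 4.9 5.0
  endloop
 endfacet
 facet normal -0.827 0.303 -0.474
  outer loop
   vertex 3.1 2.4 1.1
   vertex 2.9 0.6 0.3
   vertex 2.5 1.7 1.7
  endloop
 endfacet
 facet normal 0.829 0.147 -0.539
  outer loop
   vertex 3.1 2.4 1.1
   vertex 4.2 0.6 2.3
   vertex 2.9 0.6 0.3
  endloop
 endfacet
 facet normal -0.581 -0.596 0.554
  outer loop
   vertex 3.9 2.1 3.6
   vertex 2.5 1.7 1.7
   vertex 4.2 0.6 2.3
  endloop
 endfacet
 facet normal -0.745 -0.277 0.607
  outer loop
   vertex 3.9 2.1 3.6
   vertex 4.0 4.9 5.0
   vertex 2.5 1.7 1.7
  endloop
 endfacet
 facet normal 0.806 -0.288 0.518
  outer loop
   vertex 3.9 2.1 3.6
   vertex 4.2 0.6 2.3
   vertex 4.0 4.9 5.0
  endloop
 endfacet
 facet normal 0.990 0.107 -0.097
  outer loop
   vertex 3.9 4.1 3.1
   vertex 4.0 4.9 5.0
   vertex 4.2 0.6 2.3
  endloop
 endfacet
 facet normal 0.847 0.186 -0.497
  outer loop
   vertex 3.9 4.1 3.1
   vertex 4.2 0.6 2.3
   vertex 3.1 2.4 1.1
  endloop
 endfacet
 facet normal -0.758 0.614 -0.219
  outer loop
   vertex 3.9 4.1 3.1
   vertex 3.1 2.4 1.1
   vertex 4.0 4.9 5.0
  endloop
 endfacet
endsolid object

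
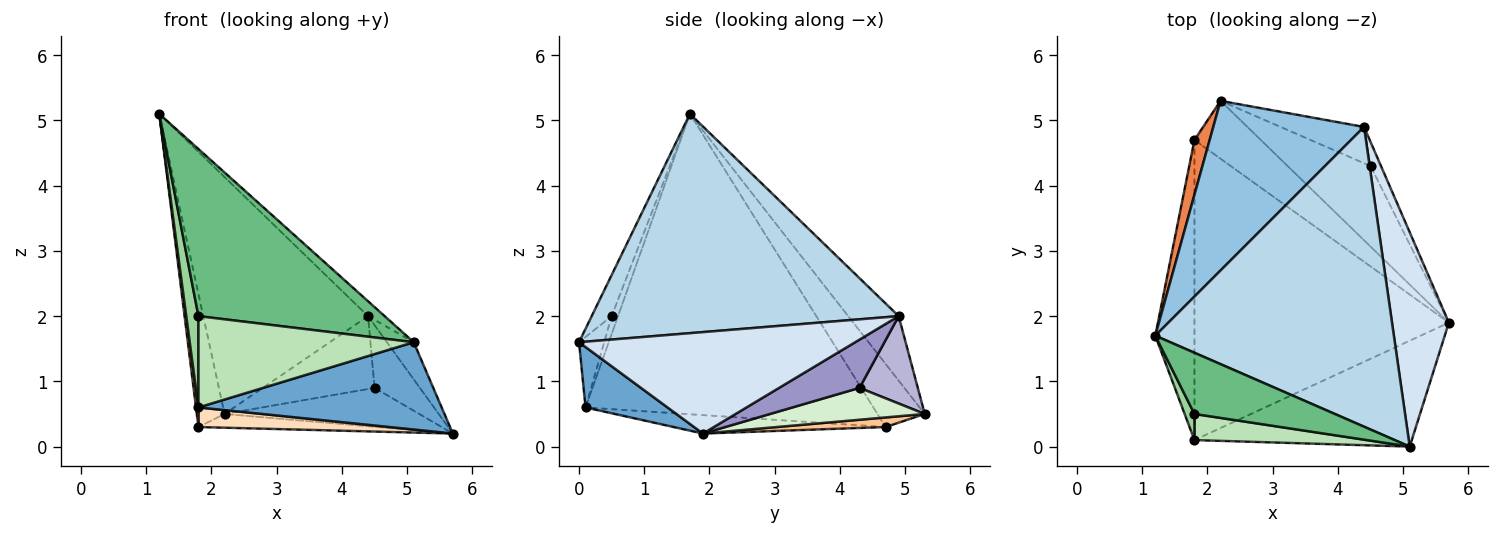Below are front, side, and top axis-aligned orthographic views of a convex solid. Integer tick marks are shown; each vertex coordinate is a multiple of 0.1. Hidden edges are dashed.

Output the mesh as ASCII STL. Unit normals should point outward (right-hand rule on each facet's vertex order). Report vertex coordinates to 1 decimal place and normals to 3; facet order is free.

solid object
 facet normal 0.210 -0.622 -0.754
  outer loop
   vertex 1.8 0.1 0.6
   vertex 5.7 1.9 0.2
   vertex 5.1 0.0 1.6
  endloop
 endfacet
 facet normal -0.242 0.789 0.565
  outer loop
   vertex 4.4 4.9 2.0
   vertex 2.2 5.3 0.5
   vertex 1.2 1.7 5.1
  endloop
 endfacet
 facet normal 0.676 0.037 0.736
  outer loop
   vertex 4.4 4.9 2.0
   vertex 1.2 1.7 5.1
   vertex 5.1 0.0 1.6
  endloop
 endfacet
 facet normal 0.869 0.084 0.487
  outer loop
   vertex 4.4 4.9 2.0
   vertex 5.1 0.0 1.6
   vertex 5.7 1.9 0.2
  endloop
 endfacet
 facet normal -0.845 0.495 0.204
  outer loop
   vertex 1.8 4.7 0.3
   vertex 1.2 1.7 5.1
   vertex 2.2 5.3 0.5
  endloop
 endfacet
 facet normal -0.992 -0.008 -0.129
  outer loop
   vertex 1.8 4.7 0.3
   vertex 1.8 0.1 0.6
   vertex 1.2 1.7 5.1
  endloop
 endfacet
 facet normal 0.139 0.228 -0.964
  outer loop
   vertex 1.8 4.7 0.3
   vertex 2.2 5.3 0.5
   vertex 5.7 1.9 0.2
  endloop
 endfacet
 facet normal -0.072 -0.065 -0.995
  outer loop
   vertex 1.8 4.7 0.3
   vertex 5.7 1.9 0.2
   vertex 1.8 0.1 0.6
  endloop
 endfacet
 facet normal -0.100 -0.934 0.342
  outer loop
   vertex 1.8 0.5 2.0
   vertex 5.1 0.0 1.6
   vertex 1.2 1.7 5.1
  endloop
 endfacet
 facet normal -0.450 -0.859 0.245
  outer loop
   vertex 1.8 0.5 2.0
   vertex 1.2 1.7 5.1
   vertex 1.8 0.1 0.6
  endloop
 endfacet
 facet normal -0.112 -0.956 0.273
  outer loop
   vertex 1.8 0.5 2.0
   vertex 1.8 0.1 0.6
   vertex 5.1 0.0 1.6
  endloop
 endfacet
 facet normal 0.327 0.412 -0.851
  outer loop
   vertex 4.5 4.3 0.9
   vertex 5.7 1.9 0.2
   vertex 2.2 5.3 0.5
  endloop
 endfacet
 facet normal 0.856 0.482 -0.185
  outer loop
   vertex 4.5 4.3 0.9
   vertex 4.4 4.9 2.0
   vertex 5.7 1.9 0.2
  endloop
 endfacet
 facet normal 0.423 0.811 -0.404
  outer loop
   vertex 4.5 4.3 0.9
   vertex 2.2 5.3 0.5
   vertex 4.4 4.9 2.0
  endloop
 endfacet
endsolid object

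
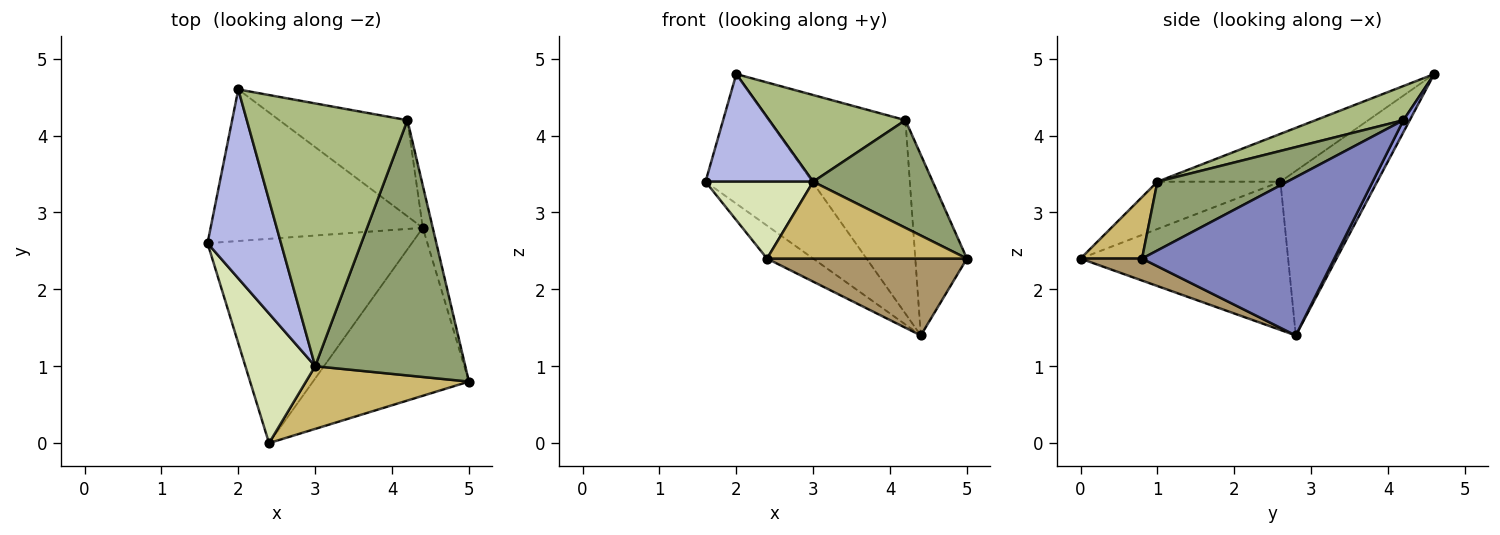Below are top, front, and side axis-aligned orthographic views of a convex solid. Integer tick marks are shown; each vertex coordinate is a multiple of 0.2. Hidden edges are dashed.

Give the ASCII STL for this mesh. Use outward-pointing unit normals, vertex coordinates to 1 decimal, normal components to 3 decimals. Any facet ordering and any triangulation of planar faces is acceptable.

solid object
 facet normal -0.508 0.560 -0.655
  outer loop
   vertex 4.4 2.8 1.4
   vertex 1.6 2.6 3.4
   vertex 2.0 4.6 4.8
  endloop
 endfacet
 facet normal 0.964 0.259 -0.061
  outer loop
   vertex 4.2 4.2 4.2
   vertex 5.0 0.8 2.4
   vertex 4.4 2.8 1.4
  endloop
 endfacet
 facet normal 0.041 0.895 -0.444
  outer loop
   vertex 4.2 4.2 4.2
   vertex 4.4 2.8 1.4
   vertex 2.0 4.6 4.8
  endloop
 endfacet
 facet normal -0.492 -0.431 0.756
  outer loop
   vertex 3.0 1.0 3.4
   vertex 2.0 4.6 4.8
   vertex 1.6 2.6 3.4
  endloop
 endfacet
 facet normal 0.389 -0.358 0.849
  outer loop
   vertex 3.0 1.0 3.4
   vertex 5.0 0.8 2.4
   vertex 4.2 4.2 4.2
  endloop
 endfacet
 facet normal 0.198 -0.307 0.931
  outer loop
   vertex 3.0 1.0 3.4
   vertex 4.2 4.2 4.2
   vertex 2.0 4.6 4.8
  endloop
 endfacet
 facet normal -0.582 0.129 -0.802
  outer loop
   vertex 2.4 0.0 2.4
   vertex 1.6 2.6 3.4
   vertex 4.4 2.8 1.4
  endloop
 endfacet
 facet normal -0.504 -0.441 0.743
  outer loop
   vertex 2.4 0.0 2.4
   vertex 3.0 1.0 3.4
   vertex 1.6 2.6 3.4
  endloop
 endfacet
 facet normal 0.127 -0.413 -0.902
  outer loop
   vertex 2.4 0.0 2.4
   vertex 4.4 2.8 1.4
   vertex 5.0 0.8 2.4
  endloop
 endfacet
 facet normal 0.232 -0.754 0.615
  outer loop
   vertex 2.4 0.0 2.4
   vertex 5.0 0.8 2.4
   vertex 3.0 1.0 3.4
  endloop
 endfacet
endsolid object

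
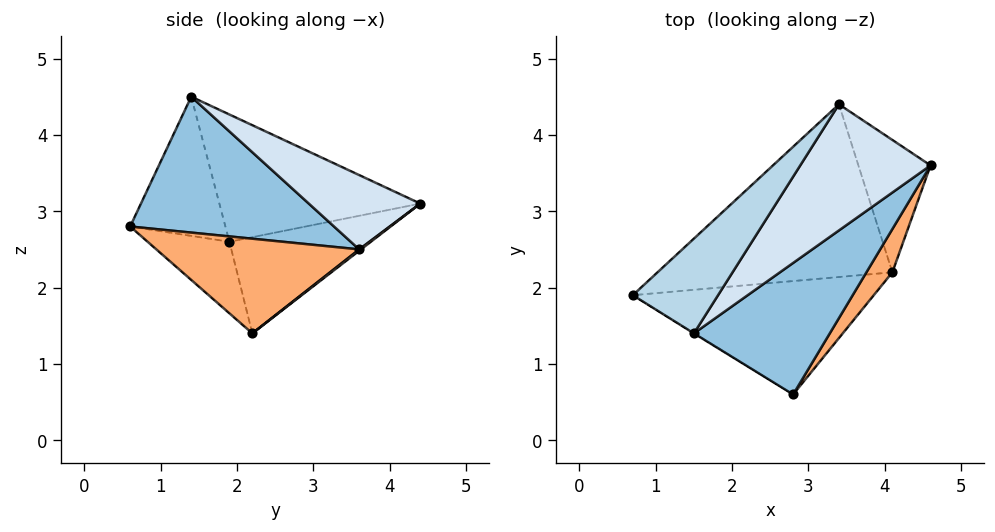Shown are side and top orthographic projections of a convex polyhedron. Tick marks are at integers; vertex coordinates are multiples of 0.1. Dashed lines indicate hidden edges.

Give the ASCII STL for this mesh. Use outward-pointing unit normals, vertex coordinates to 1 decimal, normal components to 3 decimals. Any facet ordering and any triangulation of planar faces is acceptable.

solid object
 facet normal -0.526 -0.850 -0.002
  outer loop
   vertex 1.5 1.4 4.5
   vertex 0.7 1.9 2.6
   vertex 2.8 0.6 2.8
  endloop
 endfacet
 facet normal 0.667 -0.333 0.667
  outer loop
   vertex 1.5 1.4 4.5
   vertex 2.8 0.6 2.8
   vertex 4.6 3.6 2.5
  endloop
 endfacet
 facet normal -0.653 0.618 0.438
  outer loop
   vertex 3.4 4.4 3.1
   vertex 0.7 1.9 2.6
   vertex 1.5 1.4 4.5
  endloop
 endfacet
 facet normal 0.493 0.091 0.865
  outer loop
   vertex 3.4 4.4 3.1
   vertex 1.5 1.4 4.5
   vertex 4.6 3.6 2.5
  endloop
 endfacet
 facet normal -0.243 -0.519 -0.819
  outer loop
   vertex 4.1 2.2 1.4
   vertex 2.8 0.6 2.8
   vertex 0.7 1.9 2.6
  endloop
 endfacet
 facet normal 0.844 -0.483 0.231
  outer loop
   vertex 4.1 2.2 1.4
   vertex 4.6 3.6 2.5
   vertex 2.8 0.6 2.8
  endloop
 endfacet
 facet normal -0.326 0.511 -0.795
  outer loop
   vertex 4.1 2.2 1.4
   vertex 0.7 1.9 2.6
   vertex 3.4 4.4 3.1
  endloop
 endfacet
 facet normal 0.015 0.614 -0.789
  outer loop
   vertex 4.1 2.2 1.4
   vertex 3.4 4.4 3.1
   vertex 4.6 3.6 2.5
  endloop
 endfacet
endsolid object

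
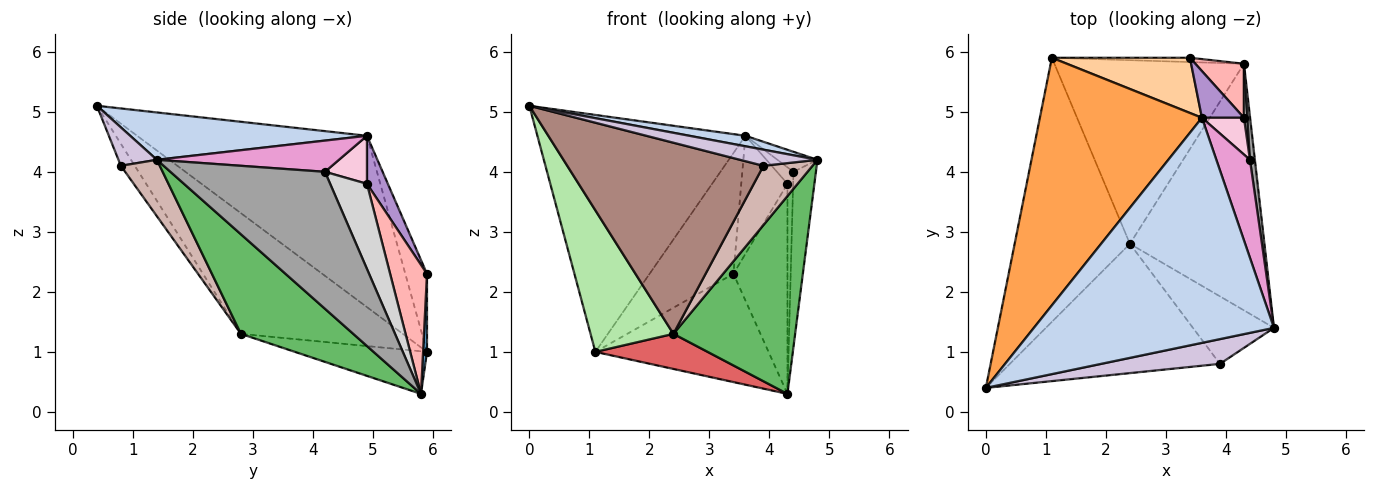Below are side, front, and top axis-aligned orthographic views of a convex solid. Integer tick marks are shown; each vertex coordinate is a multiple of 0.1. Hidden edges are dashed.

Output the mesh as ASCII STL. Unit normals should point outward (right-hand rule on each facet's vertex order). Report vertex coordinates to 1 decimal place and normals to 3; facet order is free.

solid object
 facet normal 0.023 0.999 -0.040
  outer loop
   vertex 1.1 5.9 1.0
   vertex 3.4 5.9 2.3
   vertex 4.3 5.8 0.3
  endloop
 endfacet
 facet normal 0.193 -0.046 0.980
  outer loop
   vertex 3.6 4.9 4.6
   vertex 0.0 0.4 5.1
   vertex 4.8 1.4 4.2
  endloop
 endfacet
 facet normal -0.607 0.549 0.574
  outer loop
   vertex 3.6 4.9 4.6
   vertex 1.1 5.9 1.0
   vertex 0.0 0.4 5.1
  endloop
 endfacet
 facet normal -0.229 0.885 0.405
  outer loop
   vertex 3.6 4.9 4.6
   vertex 3.4 5.9 2.3
   vertex 1.1 5.9 1.0
  endloop
 endfacet
 facet normal 0.500 -0.542 -0.675
  outer loop
   vertex 2.4 2.8 1.3
   vertex 4.3 5.8 0.3
   vertex 4.8 1.4 4.2
  endloop
 endfacet
 facet normal -0.678 -0.347 -0.648
  outer loop
   vertex 2.4 2.8 1.3
   vertex 0.0 0.4 5.1
   vertex 1.1 5.9 1.0
  endloop
 endfacet
 facet normal -0.216 -0.183 -0.959
  outer loop
   vertex 2.4 2.8 1.3
   vertex 1.1 5.9 1.0
   vertex 4.3 5.8 0.3
  endloop
 endfacet
 facet normal 0.551 0.808 0.208
  outer loop
   vertex 4.3 4.9 3.8
   vertex 4.3 5.8 0.3
   vertex 3.4 5.9 2.3
  endloop
 endfacet
 facet normal 0.387 0.857 0.339
  outer loop
   vertex 4.3 4.9 3.8
   vertex 3.4 5.9 2.3
   vertex 3.6 4.9 4.6
  endloop
 endfacet
 facet normal 0.261 -0.527 0.809
  outer loop
   vertex 3.9 0.8 4.1
   vertex 4.8 1.4 4.2
   vertex 0.0 0.4 5.1
  endloop
 endfacet
 facet normal -0.059 -0.827 -0.559
  outer loop
   vertex 3.9 0.8 4.1
   vertex 0.0 0.4 5.1
   vertex 2.4 2.8 1.3
  endloop
 endfacet
 facet normal 0.464 -0.584 -0.666
  outer loop
   vertex 3.9 0.8 4.1
   vertex 2.4 2.8 1.3
   vertex 4.8 1.4 4.2
  endloop
 endfacet
 facet normal 0.673 0.148 0.725
  outer loop
   vertex 4.4 4.2 4.0
   vertex 3.6 4.9 4.6
   vertex 4.8 1.4 4.2
  endloop
 endfacet
 facet normal 0.722 0.284 0.631
  outer loop
   vertex 4.4 4.2 4.0
   vertex 4.3 4.9 3.8
   vertex 3.6 4.9 4.6
  endloop
 endfacet
 facet normal 0.989 0.144 0.035
  outer loop
   vertex 4.4 4.2 4.0
   vertex 4.8 1.4 4.2
   vertex 4.3 5.8 0.3
  endloop
 endfacet
 facet normal 0.988 0.152 0.039
  outer loop
   vertex 4.4 4.2 4.0
   vertex 4.3 5.8 0.3
   vertex 4.3 4.9 3.8
  endloop
 endfacet
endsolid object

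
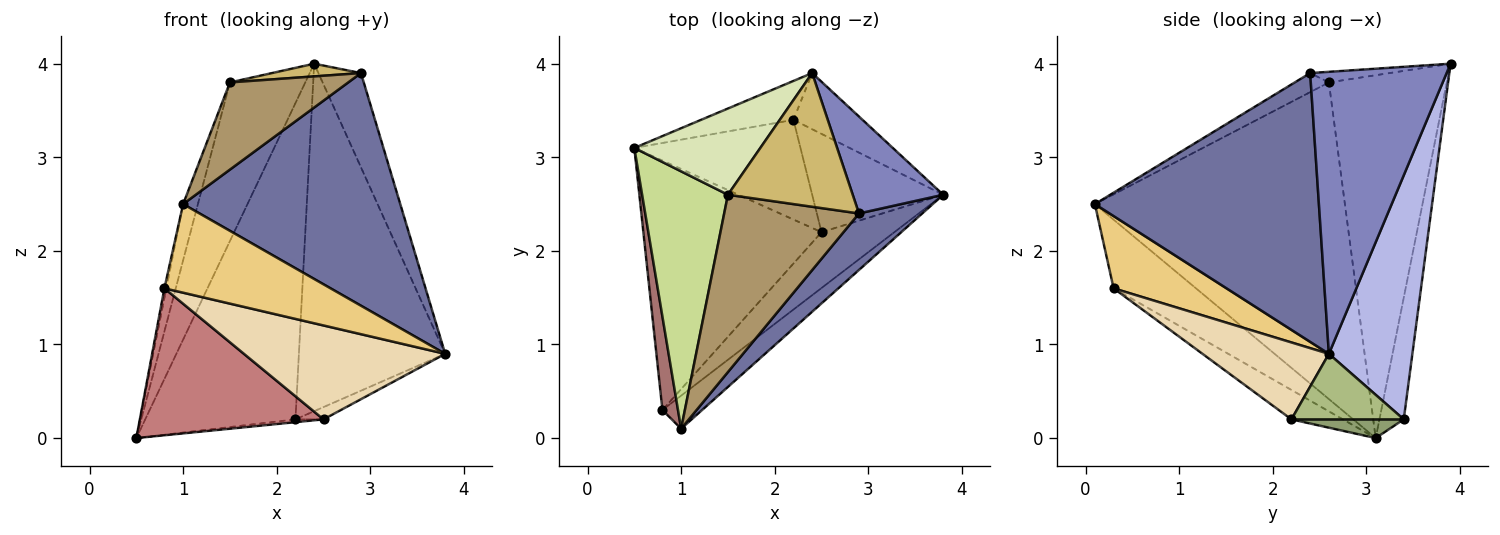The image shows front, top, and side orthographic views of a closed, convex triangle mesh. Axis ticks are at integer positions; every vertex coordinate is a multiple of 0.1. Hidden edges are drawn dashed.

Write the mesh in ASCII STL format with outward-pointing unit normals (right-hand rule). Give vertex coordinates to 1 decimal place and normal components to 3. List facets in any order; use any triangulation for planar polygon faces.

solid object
 facet normal 0.708 -0.686 0.167
  outer loop
   vertex 2.9 2.4 3.9
   vertex 1.0 0.1 2.5
   vertex 3.8 2.6 0.9
  endloop
 endfacet
 facet normal 0.913 0.285 0.293
  outer loop
   vertex 2.9 2.4 3.9
   vertex 3.8 2.6 0.9
   vertex 2.4 3.9 4.0
  endloop
 endfacet
 facet normal -0.159 0.980 -0.121
  outer loop
   vertex 2.2 3.4 0.2
   vertex 0.5 3.1 0.0
   vertex 2.4 3.9 4.0
  endloop
 endfacet
 facet normal 0.491 0.860 -0.139
  outer loop
   vertex 2.2 3.4 0.2
   vertex 2.4 3.9 4.0
   vertex 3.8 2.6 0.9
  endloop
 endfacet
 facet normal 0.112 0.028 -0.993
  outer loop
   vertex 2.2 3.4 0.2
   vertex 2.5 2.2 0.2
   vertex 0.5 3.1 0.0
  endloop
 endfacet
 facet normal 0.444 0.111 -0.889
  outer loop
   vertex 2.2 3.4 0.2
   vertex 3.8 2.6 0.9
   vertex 2.5 2.2 0.2
  endloop
 endfacet
 facet normal -0.964 0.057 0.261
  outer loop
   vertex 1.5 2.6 3.8
   vertex 0.5 3.1 0.0
   vertex 1.0 0.1 2.5
  endloop
 endfacet
 facet normal -0.809 0.517 0.281
  outer loop
   vertex 1.5 2.6 3.8
   vertex 2.4 3.9 4.0
   vertex 0.5 3.1 0.0
  endloop
 endfacet
 facet normal -0.126 -0.438 0.890
  outer loop
   vertex 1.5 2.6 3.8
   vertex 1.0 0.1 2.5
   vertex 2.9 2.4 3.9
  endloop
 endfacet
 facet normal -0.084 -0.094 0.992
  outer loop
   vertex 1.5 2.6 3.8
   vertex 2.9 2.4 3.9
   vertex 2.4 3.9 4.0
  endloop
 endfacet
 facet normal 0.537 -0.790 -0.295
  outer loop
   vertex 0.8 0.3 1.6
   vertex 3.8 2.6 0.9
   vertex 1.0 0.1 2.5
  endloop
 endfacet
 facet normal 0.475 -0.756 -0.450
  outer loop
   vertex 0.8 0.3 1.6
   vertex 2.5 2.2 0.2
   vertex 3.8 2.6 0.9
  endloop
 endfacet
 facet normal -0.975 0.022 0.222
  outer loop
   vertex 0.8 0.3 1.6
   vertex 1.0 0.1 2.5
   vertex 0.5 3.1 0.0
  endloop
 endfacet
 facet normal -0.141 -0.503 -0.853
  outer loop
   vertex 0.8 0.3 1.6
   vertex 0.5 3.1 0.0
   vertex 2.5 2.2 0.2
  endloop
 endfacet
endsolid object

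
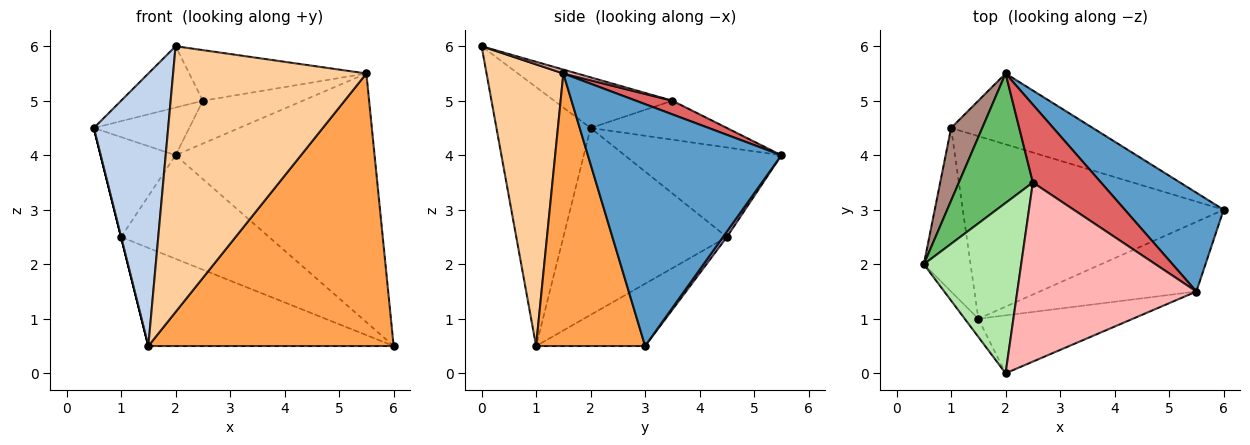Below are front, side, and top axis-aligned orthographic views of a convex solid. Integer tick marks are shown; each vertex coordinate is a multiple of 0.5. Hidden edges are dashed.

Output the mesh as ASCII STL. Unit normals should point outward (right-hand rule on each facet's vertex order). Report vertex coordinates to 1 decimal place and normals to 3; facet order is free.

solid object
 facet normal 0.671 0.689 0.274
  outer loop
   vertex 5.5 1.5 5.5
   vertex 6.0 3.0 0.5
   vertex 2.0 5.5 4.0
  endloop
 endfacet
 facet normal -0.784 -0.619 -0.041
  outer loop
   vertex 1.5 1.0 0.5
   vertex 2.0 0.0 6.0
   vertex 0.5 2.0 4.5
  endloop
 endfacet
 facet normal 0.395 -0.890 -0.227
  outer loop
   vertex 1.5 1.0 0.5
   vertex 6.0 3.0 0.5
   vertex 5.5 1.5 5.5
  endloop
 endfacet
 facet normal 0.362 -0.911 -0.199
  outer loop
   vertex 1.5 1.0 0.5
   vertex 5.5 1.5 5.5
   vertex 2.0 0.0 6.0
  endloop
 endfacet
 facet normal -0.443 0.310 0.841
  outer loop
   vertex 2.5 3.5 5.0
   vertex 2.0 5.5 4.0
   vertex 0.5 2.0 4.5
  endloop
 endfacet
 facet normal -0.439 0.304 0.845
  outer loop
   vertex 2.5 3.5 5.0
   vertex 0.5 2.0 4.5
   vertex 2.0 0.0 6.0
  endloop
 endfacet
 facet normal 0.173 0.475 0.863
  outer loop
   vertex 2.5 3.5 5.0
   vertex 5.5 1.5 5.5
   vertex 2.0 5.5 4.0
  endloop
 endfacet
 facet normal 0.021 0.272 0.962
  outer loop
   vertex 2.5 3.5 5.0
   vertex 2.0 0.0 6.0
   vertex 5.5 1.5 5.5
  endloop
 endfacet
 facet normal 0.022 0.825 -0.565
  outer loop
   vertex 1.0 4.5 2.5
   vertex 2.0 5.5 4.0
   vertex 6.0 3.0 0.5
  endloop
 endfacet
 facet normal -0.206 0.463 -0.862
  outer loop
   vertex 1.0 4.5 2.5
   vertex 6.0 3.0 0.5
   vertex 1.5 1.0 0.5
  endloop
 endfacet
 facet normal -0.861 0.412 0.299
  outer loop
   vertex 1.0 4.5 2.5
   vertex 0.5 2.0 4.5
   vertex 2.0 5.5 4.0
  endloop
 endfacet
 facet normal -0.970 0.000 -0.243
  outer loop
   vertex 1.0 4.5 2.5
   vertex 1.5 1.0 0.5
   vertex 0.5 2.0 4.5
  endloop
 endfacet
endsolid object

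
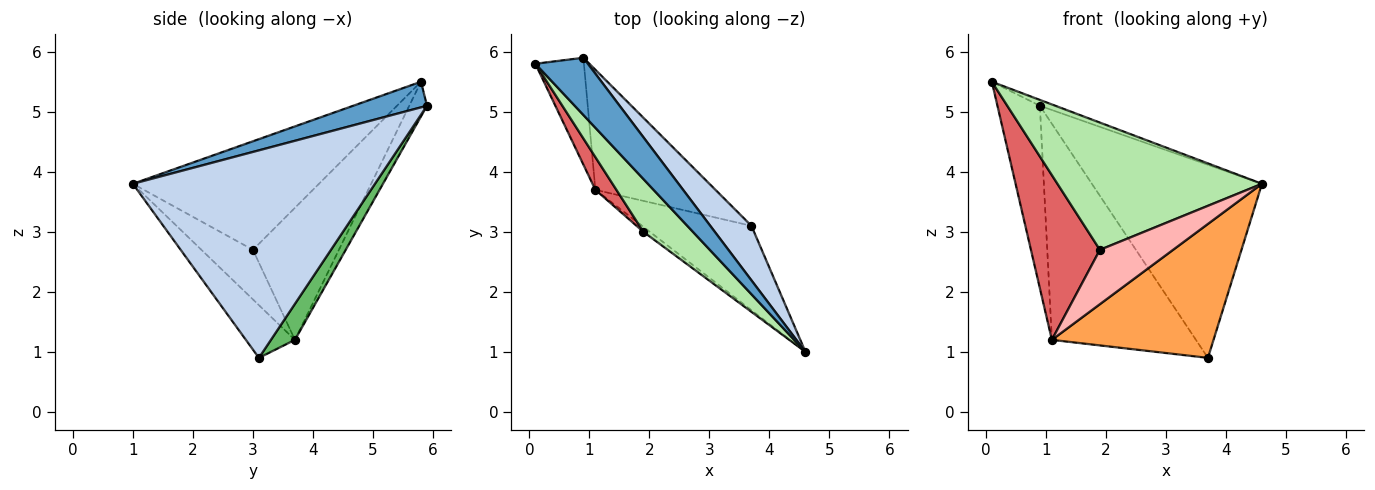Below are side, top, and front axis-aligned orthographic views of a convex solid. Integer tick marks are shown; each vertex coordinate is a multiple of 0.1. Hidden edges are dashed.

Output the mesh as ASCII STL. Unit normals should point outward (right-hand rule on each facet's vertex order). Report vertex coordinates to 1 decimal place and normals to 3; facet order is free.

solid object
 facet normal 0.436 0.092 0.895
  outer loop
   vertex 0.9 5.9 5.1
   vertex 0.1 5.8 5.5
   vertex 4.6 1.0 3.8
  endloop
 endfacet
 facet normal 0.808 0.567 0.160
  outer loop
   vertex 0.9 5.9 5.1
   vertex 4.6 1.0 3.8
   vertex 3.7 3.1 0.9
  endloop
 endfacet
 facet normal -0.249 -0.820 -0.516
  outer loop
   vertex 1.1 3.7 1.2
   vertex 3.7 3.1 0.9
   vertex 4.6 1.0 3.8
  endloop
 endfacet
 facet normal -0.339 0.812 -0.475
  outer loop
   vertex 1.1 3.7 1.2
   vertex 0.1 5.8 5.5
   vertex 0.9 5.9 5.1
  endloop
 endfacet
 facet normal 0.144 0.865 -0.481
  outer loop
   vertex 1.1 3.7 1.2
   vertex 0.9 5.9 5.1
   vertex 3.7 3.1 0.9
  endloop
 endfacet
 facet normal -0.643 -0.707 0.294
  outer loop
   vertex 1.9 3.0 2.7
   vertex 4.6 1.0 3.8
   vertex 0.1 5.8 5.5
  endloop
 endfacet
 facet normal -0.774 -0.621 0.123
  outer loop
   vertex 1.9 3.0 2.7
   vertex 0.1 5.8 5.5
   vertex 1.1 3.7 1.2
  endloop
 endfacet
 facet normal -0.574 -0.816 -0.075
  outer loop
   vertex 1.9 3.0 2.7
   vertex 1.1 3.7 1.2
   vertex 4.6 1.0 3.8
  endloop
 endfacet
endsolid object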